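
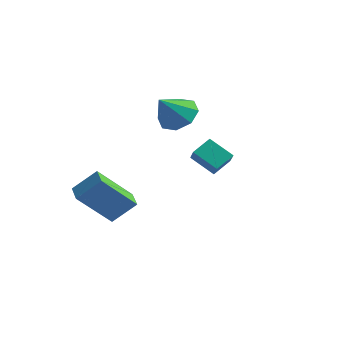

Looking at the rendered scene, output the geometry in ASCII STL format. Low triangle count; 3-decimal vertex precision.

solid 
facet normal 0.139 0.673 -0.726
outer loop
vertex -2.07 3.639 1.659
vertex -2.933 3.445 1.314
vertex -2.587 4.06 1.95
endloop
endfacet
facet normal 0.529 0.065 0.846
outer loop
vertex -2.07 3.639 1.659
vertex -2.587 4.06 1.95
vertex -3.147 2.415 2.426
endloop
endfacet
facet normal 0.139 0.673 -0.726
outer loop
vertex -2.587 4.06 1.95
vertex -2.933 3.445 1.314
vertex -3.307 4.12 1.868
endloop
endfacet
facet normal -0.083 0.303 0.949
outer loop
vertex -2.587 4.06 1.95
vertex -3.307 4.12 1.868
vertex -3.147 2.415 2.426
endloop
endfacet
facet normal 0.140 0.673 -0.726
outer loop
vertex -3.307 4.12 1.868
vertex -2.933 3.445 1.314
vertex -3.808 3.785 1.461
endloop
endfacet
facet normal -0.687 0.167 0.708
outer loop
vertex -3.307 4.12 1.868
vertex -3.808 3.785 1.461
vertex -3.147 2.415 2.426
endloop
endfacet
facet normal 0.139 0.673 -0.727
outer loop
vertex -3.808 3.785 1.461
vertex -2.933 3.445 1.314
vertex -3.797 3.251 0.969
endloop
endfacet
facet normal -0.928 -0.262 0.264
outer loop
vertex -3.808 3.785 1.461
vertex -3.797 3.251 0.969
vertex -3.147 2.415 2.426
endloop
endfacet
facet normal 0.139 0.673 -0.727
outer loop
vertex -3.797 3.251 0.969
vertex -2.933 3.445 1.314
vertex -3.28 2.83 0.678
endloop
endfacet
facet normal -0.667 -0.734 -0.124
outer loop
vertex -3.797 3.251 0.969
vertex -3.28 2.83 0.678
vertex -3.147 2.415 2.426
endloop
endfacet
facet normal 0.140 0.673 -0.727
outer loop
vertex -3.28 2.83 0.678
vertex -2.933 3.445 1.314
vertex -2.56 2.769 0.76
endloop
endfacet
facet normal -0.057 -0.972 -0.227
outer loop
vertex -3.28 2.83 0.678
vertex -2.56 2.769 0.76
vertex -3.147 2.415 2.426
endloop
endfacet
facet normal 0.140 0.673 -0.726
outer loop
vertex -2.56 2.769 0.76
vertex -2.933 3.445 1.314
vertex -2.059 3.104 1.167
endloop
endfacet
facet normal 0.547 -0.837 0.015
outer loop
vertex -2.56 2.769 0.76
vertex -2.059 3.104 1.167
vertex -3.147 2.415 2.426
endloop
endfacet
facet normal 0.140 0.672 -0.727
outer loop
vertex -2.059 3.104 1.167
vertex -2.933 3.445 1.314
vertex -2.07 3.639 1.659
endloop
endfacet
facet normal 0.790 -0.407 0.460
outer loop
vertex -2.059 3.104 1.167
vertex -2.07 3.639 1.659
vertex -3.147 2.415 2.426
endloop
endfacet
facet normal -0.556 -0.483 -0.676
outer loop
vertex -3.959 -1.94 -1.611
vertex -4.642 -1.32 -1.492
vertex -3.142 -0.747 -3.134
endloop
endfacet
facet normal 0.735 -0.666 -0.128
outer loop
vertex -2.398 -0.1 -2.228
vertex -3.959 -1.94 -1.611
vertex -3.142 -0.747 -3.134
endloop
endfacet
facet normal -0.555 -0.484 -0.676
outer loop
vertex -3.142 -0.747 -3.134
vertex -4.642 -1.32 -1.492
vertex -3.825 -0.128 -3.016
endloop
endfacet
facet normal 0.389 0.568 -0.725
outer loop
vertex -3.825 -0.128 -3.016
vertex -2.398 -0.1 -2.228
vertex -3.142 -0.747 -3.134
endloop
endfacet
facet normal -0.389 -0.568 0.725
outer loop
vertex -3.959 -1.94 -1.611
vertex -3.898 -0.673 -0.586
vertex -4.642 -1.32 -1.492
endloop
endfacet
facet normal 0.735 -0.666 -0.127
outer loop
vertex -3.215 -1.292 -0.704
vertex -3.959 -1.94 -1.611
vertex -2.398 -0.1 -2.228
endloop
endfacet
facet normal -0.389 -0.568 0.725
outer loop
vertex -3.215 -1.292 -0.704
vertex -3.898 -0.673 -0.586
vertex -3.959 -1.94 -1.611
endloop
endfacet
facet normal -0.735 0.666 0.127
outer loop
vertex -4.642 -1.32 -1.492
vertex -3.898 -0.673 -0.586
vertex -3.825 -0.128 -3.016
endloop
endfacet
facet normal 0.389 0.568 -0.725
outer loop
vertex -3.081 0.52 -2.109
vertex -2.398 -0.1 -2.228
vertex -3.825 -0.128 -3.016
endloop
endfacet
facet normal -0.735 0.666 0.127
outer loop
vertex -3.825 -0.128 -3.016
vertex -3.898 -0.673 -0.586
vertex -3.081 0.52 -2.109
endloop
endfacet
facet normal 0.556 0.483 0.676
outer loop
vertex -3.081 0.52 -2.109
vertex -3.215 -1.292 -0.704
vertex -2.398 -0.1 -2.228
endloop
endfacet
facet normal 0.555 0.484 0.677
outer loop
vertex -3.898 -0.673 -0.586
vertex -3.215 -1.292 -0.704
vertex -3.081 0.52 -2.109
endloop
endfacet
facet normal -0.516 0.549 -0.657
outer loop
vertex 0.431 0.517 1.535
vertex 1.41 0.643 0.871
vertex 0.21 -0.254 1.064
endloop
endfacet
facet normal -0.823 -0.105 0.559
outer loop
vertex 0.67 -0.743 1.649
vertex 0.431 0.517 1.535
vertex 0.21 -0.254 1.064
endloop
endfacet
facet normal -0.516 0.549 -0.658
outer loop
vertex 0.21 -0.254 1.064
vertex 1.41 0.643 0.871
vertex 1.19 -0.128 0.4
endloop
endfacet
facet normal -0.237 -0.829 -0.507
outer loop
vertex 1.19 -0.128 0.4
vertex 0.67 -0.743 1.649
vertex 0.21 -0.254 1.064
endloop
endfacet
facet normal 0.237 0.829 0.507
outer loop
vertex 0.431 0.517 1.535
vertex 1.87 0.154 1.456
vertex 1.41 0.643 0.871
endloop
endfacet
facet normal -0.823 -0.106 0.558
outer loop
vertex 0.89 0.028 2.12
vertex 0.431 0.517 1.535
vertex 0.67 -0.743 1.649
endloop
endfacet
facet normal 0.237 0.829 0.507
outer loop
vertex 0.89 0.028 2.12
vertex 1.87 0.154 1.456
vertex 0.431 0.517 1.535
endloop
endfacet
facet normal 0.823 0.106 -0.558
outer loop
vertex 1.41 0.643 0.871
vertex 1.87 0.154 1.456
vertex 1.19 -0.128 0.4
endloop
endfacet
facet normal -0.237 -0.829 -0.507
outer loop
vertex 1.649 -0.617 0.985
vertex 0.67 -0.743 1.649
vertex 1.19 -0.128 0.4
endloop
endfacet
facet normal 0.823 0.105 -0.558
outer loop
vertex 1.19 -0.128 0.4
vertex 1.87 0.154 1.456
vertex 1.649 -0.617 0.985
endloop
endfacet
facet normal 0.516 -0.549 0.657
outer loop
vertex 1.649 -0.617 0.985
vertex 0.89 0.028 2.12
vertex 0.67 -0.743 1.649
endloop
endfacet
facet normal 0.516 -0.549 0.657
outer loop
vertex 1.87 0.154 1.456
vertex 0.89 0.028 2.12
vertex 1.649 -0.617 0.985
endloop
endfacet

endsolid


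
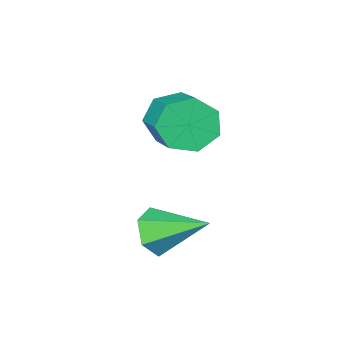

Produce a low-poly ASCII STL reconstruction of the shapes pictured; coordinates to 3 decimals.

solid 
facet normal -0.308 -0.861 -0.405
outer loop
vertex -2.702 -3.057 -2.252
vertex -3.342 -3.118 -1.636
vertex -3.377 -2.729 -2.436
endloop
endfacet
facet normal 0.377 0.280 -0.883
outer loop
vertex -2.702 -3.057 -2.252
vertex -3.377 -2.729 -2.436
vertex -2.159 -1.542 -1.541
endloop
endfacet
facet normal 0.376 0.280 -0.883
outer loop
vertex -2.159 -1.542 -1.541
vertex -3.377 -2.729 -2.436
vertex -2.834 -1.214 -1.724
endloop
endfacet
facet normal 0.309 0.861 0.404
outer loop
vertex -2.159 -1.542 -1.541
vertex -2.834 -1.214 -1.724
vertex -2.798 -1.602 -0.924
endloop
endfacet
facet normal -0.308 -0.861 -0.405
outer loop
vertex -3.377 -2.729 -2.436
vertex -3.342 -3.118 -1.636
vertex -4.025 -2.694 -2.017
endloop
endfacet
facet normal -0.449 0.507 -0.736
outer loop
vertex -3.377 -2.729 -2.436
vertex -4.025 -2.694 -2.017
vertex -2.834 -1.214 -1.724
endloop
endfacet
facet normal -0.447 0.506 -0.737
outer loop
vertex -2.834 -1.214 -1.724
vertex -4.025 -2.694 -2.017
vertex -3.482 -1.178 -1.306
endloop
endfacet
facet normal 0.308 0.861 0.404
outer loop
vertex -2.834 -1.214 -1.724
vertex -3.482 -1.178 -1.306
vertex -2.798 -1.602 -0.924
endloop
endfacet
facet normal -0.309 -0.861 -0.403
outer loop
vertex -4.025 -2.694 -2.017
vertex -3.342 -3.118 -1.636
vertex -4.158 -2.977 -1.311
endloop
endfacet
facet normal -0.935 0.352 -0.035
outer loop
vertex -4.025 -2.694 -2.017
vertex -4.158 -2.977 -1.311
vertex -3.482 -1.178 -1.306
endloop
endfacet
facet normal -0.935 0.352 -0.035
outer loop
vertex -3.482 -1.178 -1.306
vertex -4.158 -2.977 -1.311
vertex -3.615 -1.462 -0.6
endloop
endfacet
facet normal 0.308 0.861 0.404
outer loop
vertex -3.482 -1.178 -1.306
vertex -3.615 -1.462 -0.6
vertex -2.798 -1.602 -0.924
endloop
endfacet
facet normal -0.310 -0.860 -0.405
outer loop
vertex -4.158 -2.977 -1.311
vertex -3.342 -3.118 -1.636
vertex -3.677 -3.367 -0.85
endloop
endfacet
facet normal -0.718 -0.067 0.692
outer loop
vertex -4.158 -2.977 -1.311
vertex -3.677 -3.367 -0.85
vertex -3.615 -1.462 -0.6
endloop
endfacet
facet normal -0.718 -0.068 0.693
outer loop
vertex -3.615 -1.462 -0.6
vertex -3.677 -3.367 -0.85
vertex -3.133 -1.851 -0.138
endloop
endfacet
facet normal 0.308 0.861 0.404
outer loop
vertex -3.615 -1.462 -0.6
vertex -3.133 -1.851 -0.138
vertex -2.798 -1.602 -0.924
endloop
endfacet
facet normal -0.307 -0.862 -0.404
outer loop
vertex -3.677 -3.367 -0.85
vertex -3.342 -3.118 -1.636
vertex -2.943 -3.568 -0.98
endloop
endfacet
facet normal 0.040 -0.436 0.899
outer loop
vertex -3.677 -3.367 -0.85
vertex -2.943 -3.568 -0.98
vertex -3.133 -1.851 -0.138
endloop
endfacet
facet normal 0.040 -0.436 0.899
outer loop
vertex -3.133 -1.851 -0.138
vertex -2.943 -3.568 -0.98
vertex -2.4 -2.053 -0.269
endloop
endfacet
facet normal 0.309 0.861 0.405
outer loop
vertex -3.133 -1.851 -0.138
vertex -2.4 -2.053 -0.269
vertex -2.798 -1.602 -0.924
endloop
endfacet
facet normal -0.308 -0.862 -0.404
outer loop
vertex -2.943 -3.568 -0.98
vertex -3.342 -3.118 -1.636
vertex -2.509 -3.431 -1.604
endloop
endfacet
facet normal 0.767 -0.476 0.429
outer loop
vertex -2.943 -3.568 -0.98
vertex -2.509 -3.431 -1.604
vertex -2.4 -2.053 -0.269
endloop
endfacet
facet normal 0.768 -0.476 0.429
outer loop
vertex -2.4 -2.053 -0.269
vertex -2.509 -3.431 -1.604
vertex -1.966 -1.915 -0.893
endloop
endfacet
facet normal 0.309 0.861 0.405
outer loop
vertex -2.4 -2.053 -0.269
vertex -1.966 -1.915 -0.893
vertex -2.798 -1.602 -0.924
endloop
endfacet
facet normal -0.308 -0.861 -0.405
outer loop
vertex -2.509 -3.431 -1.604
vertex -3.342 -3.118 -1.636
vertex -2.702 -3.057 -2.252
endloop
endfacet
facet normal 0.918 -0.158 -0.364
outer loop
vertex -2.509 -3.431 -1.604
vertex -2.702 -3.057 -2.252
vertex -1.966 -1.915 -0.893
endloop
endfacet
facet normal 0.918 -0.158 -0.364
outer loop
vertex -1.966 -1.915 -0.893
vertex -2.702 -3.057 -2.252
vertex -2.159 -1.542 -1.541
endloop
endfacet
facet normal 0.309 0.861 0.404
outer loop
vertex -1.966 -1.915 -0.893
vertex -2.159 -1.542 -1.541
vertex -2.798 -1.602 -0.924
endloop
endfacet
facet normal 0.521 -0.731 -0.440
outer loop
vertex -0.681 -0.648 -3.221
vertex -1.155 -0.621 -3.827
vertex -0.523 -0.18 -3.812
endloop
endfacet
facet normal 0.576 0.559 0.597
outer loop
vertex -0.681 -0.648 -3.221
vertex -0.523 -0.18 -3.812
vertex -2.025 0.601 -3.093
endloop
endfacet
facet normal 0.521 -0.731 -0.440
outer loop
vertex -0.523 -0.18 -3.812
vertex -1.155 -0.621 -3.827
vertex -0.997 -0.153 -4.418
endloop
endfacet
facet normal 0.356 0.904 -0.238
outer loop
vertex -0.523 -0.18 -3.812
vertex -0.997 -0.153 -4.418
vertex -2.025 0.601 -3.093
endloop
endfacet
facet normal 0.522 -0.731 -0.439
outer loop
vertex -0.997 -0.153 -4.418
vertex -1.155 -0.621 -3.827
vertex -1.628 -0.594 -4.434
endloop
endfacet
facet normal -0.413 0.616 -0.671
outer loop
vertex -0.997 -0.153 -4.418
vertex -1.628 -0.594 -4.434
vertex -2.025 0.601 -3.093
endloop
endfacet
facet normal 0.521 -0.732 -0.439
outer loop
vertex -1.628 -0.594 -4.434
vertex -1.155 -0.621 -3.827
vertex -1.786 -1.061 -3.843
endloop
endfacet
facet normal -0.963 -0.016 -0.270
outer loop
vertex -1.628 -0.594 -4.434
vertex -1.786 -1.061 -3.843
vertex -2.025 0.601 -3.093
endloop
endfacet
facet normal 0.521 -0.732 -0.440
outer loop
vertex -1.786 -1.061 -3.843
vertex -1.155 -0.621 -3.827
vertex -1.312 -1.088 -3.236
endloop
endfacet
facet normal -0.743 -0.361 0.564
outer loop
vertex -1.786 -1.061 -3.843
vertex -1.312 -1.088 -3.236
vertex -2.025 0.601 -3.093
endloop
endfacet
facet normal 0.521 -0.732 -0.440
outer loop
vertex -1.312 -1.088 -3.236
vertex -1.155 -0.621 -3.827
vertex -0.681 -0.648 -3.221
endloop
endfacet
facet normal 0.027 -0.073 0.997
outer loop
vertex -1.312 -1.088 -3.236
vertex -0.681 -0.648 -3.221
vertex -2.025 0.601 -3.093
endloop
endfacet

endsolid


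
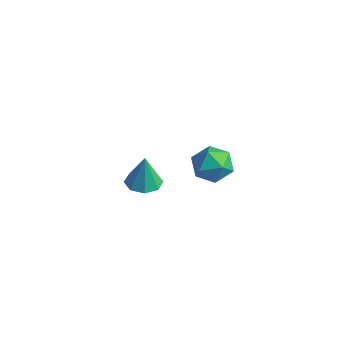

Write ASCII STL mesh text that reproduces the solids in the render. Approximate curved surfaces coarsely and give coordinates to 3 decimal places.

solid 
facet normal -0.988 -0.004 0.153
outer loop
vertex 1.814 3.19 0.293
vertex 1.914 2.578 0.923
vertex 1.943 3.436 1.132
endloop
endfacet
facet normal -0.767 0.638 -0.069
outer loop
vertex 1.814 3.19 0.293
vertex 1.943 3.436 1.132
vertex 2.356 3.862 0.478
endloop
endfacet
facet normal -0.448 0.554 -0.701
outer loop
vertex 1.814 3.19 0.293
vertex 2.356 3.862 0.478
vertex 2.582 3.268 -0.136
endloop
endfacet
facet normal -0.472 -0.139 -0.871
outer loop
vertex 1.814 3.19 0.293
vertex 2.582 3.268 -0.136
vertex 2.308 2.474 0.139
endloop
endfacet
facet normal -0.806 -0.483 -0.341
outer loop
vertex 1.814 3.19 0.293
vertex 2.308 2.474 0.139
vertex 1.914 2.578 0.923
endloop
endfacet
facet normal -0.279 0.876 0.394
outer loop
vertex 2.356 3.862 0.478
vertex 1.943 3.436 1.132
vertex 2.792 3.666 1.221
endloop
endfacet
facet normal -0.636 -0.162 0.754
outer loop
vertex 1.943 3.436 1.132
vertex 1.914 2.578 0.923
vertex 2.518 2.872 1.496
endloop
endfacet
facet normal -0.342 -0.939 -0.047
outer loop
vertex 1.914 2.578 0.923
vertex 2.308 2.474 0.139
vertex 2.744 2.278 0.882
endloop
endfacet
facet normal 0.198 -0.381 -0.903
outer loop
vertex 2.308 2.474 0.139
vertex 2.582 3.268 -0.136
vertex 3.157 2.704 0.228
endloop
endfacet
facet normal 0.237 0.740 -0.629
outer loop
vertex 2.582 3.268 -0.136
vertex 2.356 3.862 0.478
vertex 3.186 3.562 0.437
endloop
endfacet
facet normal 0.472 0.139 0.871
outer loop
vertex 3.286 2.95 1.067
vertex 2.792 3.666 1.221
vertex 2.518 2.872 1.496
endloop
endfacet
facet normal 0.448 -0.554 0.701
outer loop
vertex 3.286 2.95 1.067
vertex 2.518 2.872 1.496
vertex 2.744 2.278 0.882
endloop
endfacet
facet normal 0.767 -0.638 0.069
outer loop
vertex 3.286 2.95 1.067
vertex 2.744 2.278 0.882
vertex 3.157 2.704 0.228
endloop
endfacet
facet normal 0.988 0.004 -0.153
outer loop
vertex 3.286 2.95 1.067
vertex 3.157 2.704 0.228
vertex 3.186 3.562 0.437
endloop
endfacet
facet normal 0.806 0.483 0.341
outer loop
vertex 3.286 2.95 1.067
vertex 3.186 3.562 0.437
vertex 2.792 3.666 1.221
endloop
endfacet
facet normal -0.198 0.381 0.903
outer loop
vertex 2.518 2.872 1.496
vertex 2.792 3.666 1.221
vertex 1.943 3.436 1.132
endloop
endfacet
facet normal -0.237 -0.740 0.629
outer loop
vertex 2.744 2.278 0.882
vertex 2.518 2.872 1.496
vertex 1.914 2.578 0.923
endloop
endfacet
facet normal 0.279 -0.876 -0.394
outer loop
vertex 3.157 2.704 0.228
vertex 2.744 2.278 0.882
vertex 2.308 2.474 0.139
endloop
endfacet
facet normal 0.636 0.162 -0.754
outer loop
vertex 3.186 3.562 0.437
vertex 3.157 2.704 0.228
vertex 2.582 3.268 -0.136
endloop
endfacet
facet normal 0.342 0.939 0.047
outer loop
vertex 2.792 3.666 1.221
vertex 3.186 3.562 0.437
vertex 2.356 3.862 0.478
endloop
endfacet
facet normal -0.034 -0.029 -0.999
outer loop
vertex -1.909 4.301 -4.238
vertex -2.367 3.659 -4.204
vertex -2.498 4.437 -4.222
endloop
endfacet
facet normal 0.217 0.891 0.398
outer loop
vertex -1.909 4.301 -4.238
vertex -2.498 4.437 -4.222
vertex -2.313 3.701 -2.676
endloop
endfacet
facet normal -0.035 -0.029 -0.999
outer loop
vertex -2.498 4.437 -4.222
vertex -2.367 3.659 -4.204
vertex -3.01 4.117 -4.195
endloop
endfacet
facet normal -0.463 0.777 0.426
outer loop
vertex -2.498 4.437 -4.222
vertex -3.01 4.117 -4.195
vertex -2.313 3.701 -2.676
endloop
endfacet
facet normal -0.034 -0.028 -0.999
outer loop
vertex -3.01 4.117 -4.195
vertex -2.367 3.659 -4.204
vertex -3.145 3.528 -4.174
endloop
endfacet
facet normal -0.864 0.214 0.455
outer loop
vertex -3.01 4.117 -4.195
vertex -3.145 3.528 -4.174
vertex -2.313 3.701 -2.676
endloop
endfacet
facet normal -0.034 -0.029 -0.999
outer loop
vertex -3.145 3.528 -4.174
vertex -2.367 3.659 -4.204
vertex -2.824 3.016 -4.17
endloop
endfacet
facet normal -0.749 -0.466 0.470
outer loop
vertex -3.145 3.528 -4.174
vertex -2.824 3.016 -4.17
vertex -2.313 3.701 -2.676
endloop
endfacet
facet normal -0.035 -0.028 -0.999
outer loop
vertex -2.824 3.016 -4.17
vertex -2.367 3.659 -4.204
vertex -2.235 2.88 -4.187
endloop
endfacet
facet normal -0.187 -0.867 0.462
outer loop
vertex -2.824 3.016 -4.17
vertex -2.235 2.88 -4.187
vertex -2.313 3.701 -2.676
endloop
endfacet
facet normal -0.035 -0.028 -0.999
outer loop
vertex -2.235 2.88 -4.187
vertex -2.367 3.659 -4.204
vertex -1.723 3.2 -4.214
endloop
endfacet
facet normal 0.494 -0.753 0.435
outer loop
vertex -2.235 2.88 -4.187
vertex -1.723 3.2 -4.214
vertex -2.313 3.701 -2.676
endloop
endfacet
facet normal -0.035 -0.028 -0.999
outer loop
vertex -1.723 3.2 -4.214
vertex -2.367 3.659 -4.204
vertex -1.588 3.789 -4.235
endloop
endfacet
facet normal 0.894 -0.191 0.405
outer loop
vertex -1.723 3.2 -4.214
vertex -1.588 3.789 -4.235
vertex -2.313 3.701 -2.676
endloop
endfacet
facet normal -0.035 -0.028 -0.999
outer loop
vertex -1.588 3.789 -4.235
vertex -2.367 3.659 -4.204
vertex -1.909 4.301 -4.238
endloop
endfacet
facet normal 0.779 0.491 0.390
outer loop
vertex -1.588 3.789 -4.235
vertex -1.909 4.301 -4.238
vertex -2.313 3.701 -2.676
endloop
endfacet

endsolid


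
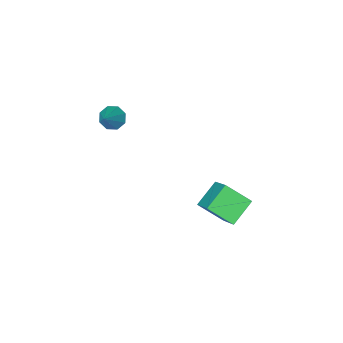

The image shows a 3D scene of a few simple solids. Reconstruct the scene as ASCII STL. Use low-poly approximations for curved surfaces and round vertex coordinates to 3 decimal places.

solid 
facet normal -0.810 -0.272 0.519
outer loop
vertex -4.26 2.212 -2.656
vertex -3.959 3.427 -1.55
vertex -4.957 2.999 -3.331
endloop
endfacet
facet normal -0.181 -0.728 -0.662
outer loop
vertex -3.961 3.333 -3.97
vertex -4.26 2.212 -2.656
vertex -4.957 2.999 -3.331
endloop
endfacet
facet normal -0.810 -0.272 0.519
outer loop
vertex -4.957 2.999 -3.331
vertex -3.959 3.427 -1.55
vertex -4.657 4.214 -2.226
endloop
endfacet
facet normal -0.558 0.630 -0.541
outer loop
vertex -4.657 4.214 -2.226
vertex -3.961 3.333 -3.97
vertex -4.957 2.999 -3.331
endloop
endfacet
facet normal 0.558 -0.630 0.540
outer loop
vertex -4.26 2.212 -2.656
vertex -2.963 3.761 -2.189
vertex -3.959 3.427 -1.55
endloop
endfacet
facet normal -0.180 -0.728 -0.662
outer loop
vertex -3.263 2.546 -3.294
vertex -4.26 2.212 -2.656
vertex -3.961 3.333 -3.97
endloop
endfacet
facet normal 0.557 -0.630 0.541
outer loop
vertex -3.263 2.546 -3.294
vertex -2.963 3.761 -2.189
vertex -4.26 2.212 -2.656
endloop
endfacet
facet normal 0.180 0.728 0.661
outer loop
vertex -3.959 3.427 -1.55
vertex -2.963 3.761 -2.189
vertex -4.657 4.214 -2.226
endloop
endfacet
facet normal -0.557 0.630 -0.541
outer loop
vertex -3.66 4.548 -2.864
vertex -3.961 3.333 -3.97
vertex -4.657 4.214 -2.226
endloop
endfacet
facet normal 0.180 0.727 0.662
outer loop
vertex -4.657 4.214 -2.226
vertex -2.963 3.761 -2.189
vertex -3.66 4.548 -2.864
endloop
endfacet
facet normal 0.810 0.272 -0.519
outer loop
vertex -3.66 4.548 -2.864
vertex -3.263 2.546 -3.294
vertex -3.961 3.333 -3.97
endloop
endfacet
facet normal 0.810 0.272 -0.519
outer loop
vertex -2.963 3.761 -2.189
vertex -3.263 2.546 -3.294
vertex -3.66 4.548 -2.864
endloop
endfacet
facet normal -0.572 -0.490 -0.658
outer loop
vertex -1.313 -1.601 -0.692
vertex -1.772 -1.384 -0.455
vertex -1.429 -1.228 -0.869
endloop
endfacet
facet normal 0.938 0.142 -0.316
outer loop
vertex -1.313 -1.601 -0.692
vertex -1.429 -1.228 -0.869
vertex -1.088 -0.796 0.335
endloop
endfacet
facet normal -0.571 -0.491 -0.658
outer loop
vertex -1.429 -1.228 -0.869
vertex -1.772 -1.384 -0.455
vertex -1.746 -0.947 -0.804
endloop
endfacet
facet normal 0.554 0.721 -0.416
outer loop
vertex -1.429 -1.228 -0.869
vertex -1.746 -0.947 -0.804
vertex -1.088 -0.796 0.335
endloop
endfacet
facet normal -0.570 -0.492 -0.658
outer loop
vertex -1.746 -0.947 -0.804
vertex -1.772 -1.384 -0.455
vertex -2.078 -0.922 -0.535
endloop
endfacet
facet normal -0.022 0.993 -0.119
outer loop
vertex -1.746 -0.947 -0.804
vertex -2.078 -0.922 -0.535
vertex -1.088 -0.796 0.335
endloop
endfacet
facet normal -0.570 -0.491 -0.659
outer loop
vertex -2.078 -0.922 -0.535
vertex -1.772 -1.384 -0.455
vertex -2.231 -1.168 -0.219
endloop
endfacet
facet normal -0.453 0.796 0.400
outer loop
vertex -2.078 -0.922 -0.535
vertex -2.231 -1.168 -0.219
vertex -1.088 -0.796 0.335
endloop
endfacet
facet normal -0.570 -0.489 -0.660
outer loop
vertex -2.231 -1.168 -0.219
vertex -1.772 -1.384 -0.455
vertex -2.116 -1.541 -0.042
endloop
endfacet
facet normal -0.487 0.248 0.838
outer loop
vertex -2.231 -1.168 -0.219
vertex -2.116 -1.541 -0.042
vertex -1.088 -0.796 0.335
endloop
endfacet
facet normal -0.569 -0.490 -0.660
outer loop
vertex -2.116 -1.541 -0.042
vertex -1.772 -1.384 -0.455
vertex -1.799 -1.822 -0.107
endloop
endfacet
facet normal -0.103 -0.333 0.937
outer loop
vertex -2.116 -1.541 -0.042
vertex -1.799 -1.822 -0.107
vertex -1.088 -0.796 0.335
endloop
endfacet
facet normal -0.570 -0.489 -0.660
outer loop
vertex -1.799 -1.822 -0.107
vertex -1.772 -1.384 -0.455
vertex -1.466 -1.847 -0.376
endloop
endfacet
facet normal 0.473 -0.604 0.642
outer loop
vertex -1.799 -1.822 -0.107
vertex -1.466 -1.847 -0.376
vertex -1.088 -0.796 0.335
endloop
endfacet
facet normal -0.572 -0.490 -0.658
outer loop
vertex -1.466 -1.847 -0.376
vertex -1.772 -1.384 -0.455
vertex -1.313 -1.601 -0.692
endloop
endfacet
facet normal 0.905 -0.407 0.121
outer loop
vertex -1.466 -1.847 -0.376
vertex -1.313 -1.601 -0.692
vertex -1.088 -0.796 0.335
endloop
endfacet

endsolid


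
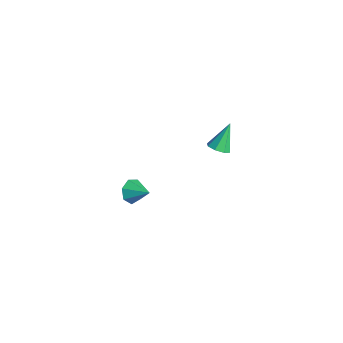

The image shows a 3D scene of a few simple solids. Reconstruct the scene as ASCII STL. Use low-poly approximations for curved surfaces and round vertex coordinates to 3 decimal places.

solid 
facet normal -0.781 -0.404 -0.476
outer loop
vertex -1.927 -3.733 -4.229
vertex -2.373 -3.484 -3.708
vertex -2.167 -3.155 -4.326
endloop
endfacet
facet normal 0.809 0.246 -0.534
outer loop
vertex -1.927 -3.733 -4.229
vertex -2.167 -3.155 -4.326
vertex -1.427 -2.996 -3.132
endloop
endfacet
facet normal -0.782 -0.404 -0.475
outer loop
vertex -2.167 -3.155 -4.326
vertex -2.373 -3.484 -3.708
vertex -2.562 -2.825 -3.957
endloop
endfacet
facet normal 0.384 0.854 -0.352
outer loop
vertex -2.167 -3.155 -4.326
vertex -2.562 -2.825 -3.957
vertex -1.427 -2.996 -3.132
endloop
endfacet
facet normal -0.782 -0.404 -0.475
outer loop
vertex -2.562 -2.825 -3.957
vertex -2.373 -3.484 -3.708
vertex -2.815 -2.991 -3.4
endloop
endfacet
facet normal -0.048 0.963 0.265
outer loop
vertex -2.562 -2.825 -3.957
vertex -2.815 -2.991 -3.4
vertex -1.427 -2.996 -3.132
endloop
endfacet
facet normal -0.782 -0.404 -0.475
outer loop
vertex -2.815 -2.991 -3.4
vertex -2.373 -3.484 -3.708
vertex -2.735 -3.528 -3.075
endloop
endfacet
facet normal -0.163 0.493 0.855
outer loop
vertex -2.815 -2.991 -3.4
vertex -2.735 -3.528 -3.075
vertex -1.427 -2.996 -3.132
endloop
endfacet
facet normal -0.782 -0.403 -0.475
outer loop
vertex -2.735 -3.528 -3.075
vertex -2.373 -3.484 -3.708
vertex -2.383 -4.033 -3.226
endloop
endfacet
facet normal 0.125 -0.203 0.971
outer loop
vertex -2.735 -3.528 -3.075
vertex -2.383 -4.033 -3.226
vertex -1.427 -2.996 -3.132
endloop
endfacet
facet normal -0.781 -0.404 -0.476
outer loop
vertex -2.383 -4.033 -3.226
vertex -2.373 -3.484 -3.708
vertex -2.023 -4.124 -3.74
endloop
endfacet
facet normal 0.600 -0.601 0.527
outer loop
vertex -2.383 -4.033 -3.226
vertex -2.023 -4.124 -3.74
vertex -1.427 -2.996 -3.132
endloop
endfacet
facet normal -0.781 -0.404 -0.476
outer loop
vertex -2.023 -4.124 -3.74
vertex -2.373 -3.484 -3.708
vertex -1.927 -3.733 -4.229
endloop
endfacet
facet normal 0.905 -0.401 -0.143
outer loop
vertex -2.023 -4.124 -3.74
vertex -1.927 -3.733 -4.229
vertex -1.427 -2.996 -3.132
endloop
endfacet
facet normal 0.246 -0.521 -0.818
outer loop
vertex 2.14 -0.848 2.586
vertex 1.575 -0.85 2.417
vertex 2.036 -0.492 2.328
endloop
endfacet
facet normal 0.800 0.487 0.349
outer loop
vertex 2.14 -0.848 2.586
vertex 2.036 -0.492 2.328
vertex 1.205 -0.07 3.643
endloop
endfacet
facet normal 0.246 -0.521 -0.818
outer loop
vertex 2.036 -0.492 2.328
vertex 1.575 -0.85 2.417
vertex 1.661 -0.346 2.122
endloop
endfacet
facet normal 0.387 0.921 -0.051
outer loop
vertex 2.036 -0.492 2.328
vertex 1.661 -0.346 2.122
vertex 1.205 -0.07 3.643
endloop
endfacet
facet normal 0.247 -0.521 -0.817
outer loop
vertex 1.661 -0.346 2.122
vertex 1.575 -0.85 2.417
vertex 1.237 -0.495 2.089
endloop
endfacet
facet normal -0.303 0.918 -0.257
outer loop
vertex 1.661 -0.346 2.122
vertex 1.237 -0.495 2.089
vertex 1.205 -0.07 3.643
endloop
endfacet
facet normal 0.248 -0.520 -0.818
outer loop
vertex 1.237 -0.495 2.089
vertex 1.575 -0.85 2.417
vertex 1.01 -0.852 2.247
endloop
endfacet
facet normal -0.863 0.482 -0.150
outer loop
vertex 1.237 -0.495 2.089
vertex 1.01 -0.852 2.247
vertex 1.205 -0.07 3.643
endloop
endfacet
facet normal 0.248 -0.520 -0.818
outer loop
vertex 1.01 -0.852 2.247
vertex 1.575 -0.85 2.417
vertex 1.115 -1.208 2.505
endloop
endfacet
facet normal -0.969 -0.133 0.210
outer loop
vertex 1.01 -0.852 2.247
vertex 1.115 -1.208 2.505
vertex 1.205 -0.07 3.643
endloop
endfacet
facet normal 0.248 -0.519 -0.818
outer loop
vertex 1.115 -1.208 2.505
vertex 1.575 -0.85 2.417
vertex 1.489 -1.354 2.711
endloop
endfacet
facet normal -0.556 -0.565 0.609
outer loop
vertex 1.115 -1.208 2.505
vertex 1.489 -1.354 2.711
vertex 1.205 -0.07 3.643
endloop
endfacet
facet normal 0.248 -0.519 -0.818
outer loop
vertex 1.489 -1.354 2.711
vertex 1.575 -0.85 2.417
vertex 1.914 -1.205 2.745
endloop
endfacet
facet normal 0.132 -0.563 0.816
outer loop
vertex 1.489 -1.354 2.711
vertex 1.914 -1.205 2.745
vertex 1.205 -0.07 3.643
endloop
endfacet
facet normal 0.246 -0.520 -0.818
outer loop
vertex 1.914 -1.205 2.745
vertex 1.575 -0.85 2.417
vertex 2.14 -0.848 2.586
endloop
endfacet
facet normal 0.696 -0.125 0.707
outer loop
vertex 1.914 -1.205 2.745
vertex 2.14 -0.848 2.586
vertex 1.205 -0.07 3.643
endloop
endfacet

endsolid


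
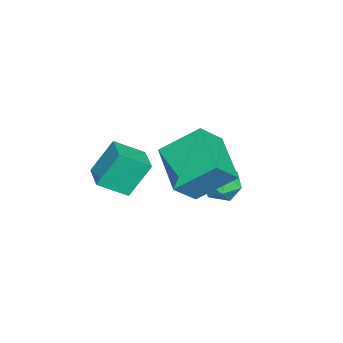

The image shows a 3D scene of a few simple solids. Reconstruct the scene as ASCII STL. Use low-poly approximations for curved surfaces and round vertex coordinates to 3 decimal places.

solid 
facet normal -0.424 0.901 0.094
outer loop
vertex -1.332 -0.87 -2.633
vertex -1.338 -0.956 -1.838
vertex -0.708 -0.622 -2.199
endloop
endfacet
facet normal -0.009 0.873 -0.487
outer loop
vertex -1.332 -0.87 -2.633
vertex -0.708 -0.622 -2.199
vertex -0.588 -1.006 -2.89
endloop
endfacet
facet normal -0.249 0.347 -0.904
outer loop
vertex -1.332 -0.87 -2.633
vertex -0.588 -1.006 -2.89
vertex -1.143 -1.576 -2.956
endloop
endfacet
facet normal -0.812 0.048 -0.581
outer loop
vertex -1.332 -0.87 -2.633
vertex -1.143 -1.576 -2.956
vertex -1.607 -1.545 -2.305
endloop
endfacet
facet normal -0.919 0.392 0.035
outer loop
vertex -1.332 -0.87 -2.633
vertex -1.607 -1.545 -2.305
vertex -1.338 -0.956 -1.838
endloop
endfacet
facet normal 0.651 0.706 -0.279
outer loop
vertex -0.588 -1.006 -2.89
vertex -0.708 -0.622 -2.199
vertex -0.133 -1.175 -2.255
endloop
endfacet
facet normal -0.019 0.750 0.661
outer loop
vertex -0.708 -0.622 -2.199
vertex -1.338 -0.956 -1.838
vertex -0.597 -1.144 -1.604
endloop
endfacet
facet normal -0.820 -0.075 0.567
outer loop
vertex -1.338 -0.956 -1.838
vertex -1.607 -1.545 -2.305
vertex -1.152 -1.714 -1.67
endloop
endfacet
facet normal -0.647 -0.629 -0.431
outer loop
vertex -1.607 -1.545 -2.305
vertex -1.143 -1.576 -2.956
vertex -1.032 -2.098 -2.361
endloop
endfacet
facet normal 0.264 -0.147 -0.953
outer loop
vertex -1.143 -1.576 -2.956
vertex -0.588 -1.006 -2.89
vertex -0.402 -1.764 -2.722
endloop
endfacet
facet normal 0.812 -0.048 0.581
outer loop
vertex -0.408 -1.85 -1.927
vertex -0.133 -1.175 -2.255
vertex -0.597 -1.144 -1.604
endloop
endfacet
facet normal 0.249 -0.347 0.904
outer loop
vertex -0.408 -1.85 -1.927
vertex -0.597 -1.144 -1.604
vertex -1.152 -1.714 -1.67
endloop
endfacet
facet normal 0.009 -0.873 0.487
outer loop
vertex -0.408 -1.85 -1.927
vertex -1.152 -1.714 -1.67
vertex -1.032 -2.098 -2.361
endloop
endfacet
facet normal 0.424 -0.901 -0.094
outer loop
vertex -0.408 -1.85 -1.927
vertex -1.032 -2.098 -2.361
vertex -0.402 -1.764 -2.722
endloop
endfacet
facet normal 0.919 -0.392 -0.035
outer loop
vertex -0.408 -1.85 -1.927
vertex -0.402 -1.764 -2.722
vertex -0.133 -1.175 -2.255
endloop
endfacet
facet normal 0.647 0.629 0.431
outer loop
vertex -0.597 -1.144 -1.604
vertex -0.133 -1.175 -2.255
vertex -0.708 -0.622 -2.199
endloop
endfacet
facet normal -0.264 0.147 0.953
outer loop
vertex -1.152 -1.714 -1.67
vertex -0.597 -1.144 -1.604
vertex -1.338 -0.956 -1.838
endloop
endfacet
facet normal -0.651 -0.706 0.279
outer loop
vertex -1.032 -2.098 -2.361
vertex -1.152 -1.714 -1.67
vertex -1.607 -1.545 -2.305
endloop
endfacet
facet normal 0.019 -0.750 -0.661
outer loop
vertex -0.402 -1.764 -2.722
vertex -1.032 -2.098 -2.361
vertex -1.143 -1.576 -2.956
endloop
endfacet
facet normal 0.820 0.075 -0.567
outer loop
vertex -0.133 -1.175 -2.255
vertex -0.402 -1.764 -2.722
vertex -0.588 -1.006 -2.89
endloop
endfacet
facet normal -0.602 0.411 -0.684
outer loop
vertex 1.463 -0.766 1.695
vertex 2.999 0.232 0.943
vertex 1.799 -2.118 0.587
endloop
endfacet
facet normal -0.776 -0.504 0.379
outer loop
vertex 2.581 -2.652 1.477
vertex 1.463 -0.766 1.695
vertex 1.799 -2.118 0.587
endloop
endfacet
facet normal -0.602 0.411 -0.684
outer loop
vertex 1.799 -2.118 0.587
vertex 2.999 0.232 0.943
vertex 3.335 -1.12 -0.165
endloop
endfacet
facet normal 0.189 -0.760 -0.622
outer loop
vertex 3.335 -1.12 -0.165
vertex 2.581 -2.652 1.477
vertex 1.799 -2.118 0.587
endloop
endfacet
facet normal -0.189 0.760 0.622
outer loop
vertex 1.463 -0.766 1.695
vertex 3.781 -0.302 1.833
vertex 2.999 0.232 0.943
endloop
endfacet
facet normal -0.776 -0.504 0.379
outer loop
vertex 2.245 -1.3 2.585
vertex 1.463 -0.766 1.695
vertex 2.581 -2.652 1.477
endloop
endfacet
facet normal -0.189 0.760 0.622
outer loop
vertex 2.245 -1.3 2.585
vertex 3.781 -0.302 1.833
vertex 1.463 -0.766 1.695
endloop
endfacet
facet normal 0.776 0.504 -0.379
outer loop
vertex 2.999 0.232 0.943
vertex 3.781 -0.302 1.833
vertex 3.335 -1.12 -0.165
endloop
endfacet
facet normal 0.189 -0.760 -0.622
outer loop
vertex 4.117 -1.654 0.725
vertex 2.581 -2.652 1.477
vertex 3.335 -1.12 -0.165
endloop
endfacet
facet normal 0.776 0.504 -0.379
outer loop
vertex 3.335 -1.12 -0.165
vertex 3.781 -0.302 1.833
vertex 4.117 -1.654 0.725
endloop
endfacet
facet normal 0.602 -0.411 0.684
outer loop
vertex 4.117 -1.654 0.725
vertex 2.245 -1.3 2.585
vertex 2.581 -2.652 1.477
endloop
endfacet
facet normal 0.602 -0.411 0.684
outer loop
vertex 3.781 -0.302 1.833
vertex 2.245 -1.3 2.585
vertex 4.117 -1.654 0.725
endloop
endfacet
facet normal -0.306 0.437 0.846
outer loop
vertex 1.982 -4.435 1.193
vertex 3.049 -3.851 1.278
vertex 1.502 -3.461 0.516
endloop
endfacet
facet normal -0.875 -0.479 -0.070
outer loop
vertex 1.971 -4.129 -0.778
vertex 1.982 -4.435 1.193
vertex 1.502 -3.461 0.516
endloop
endfacet
facet normal -0.307 0.437 0.846
outer loop
vertex 1.502 -3.461 0.516
vertex 3.049 -3.851 1.278
vertex 2.57 -2.876 0.601
endloop
endfacet
facet normal -0.375 0.761 -0.529
outer loop
vertex 2.57 -2.876 0.601
vertex 1.971 -4.129 -0.778
vertex 1.502 -3.461 0.516
endloop
endfacet
facet normal 0.375 -0.762 0.529
outer loop
vertex 1.982 -4.435 1.193
vertex 3.518 -4.519 -0.016
vertex 3.049 -3.851 1.278
endloop
endfacet
facet normal -0.875 -0.478 -0.069
outer loop
vertex 2.45 -5.104 -0.101
vertex 1.982 -4.435 1.193
vertex 1.971 -4.129 -0.778
endloop
endfacet
facet normal 0.375 -0.761 0.529
outer loop
vertex 2.45 -5.104 -0.101
vertex 3.518 -4.519 -0.016
vertex 1.982 -4.435 1.193
endloop
endfacet
facet normal 0.875 0.479 0.070
outer loop
vertex 3.049 -3.851 1.278
vertex 3.518 -4.519 -0.016
vertex 2.57 -2.876 0.601
endloop
endfacet
facet normal -0.375 0.761 -0.529
outer loop
vertex 3.038 -3.545 -0.693
vertex 1.971 -4.129 -0.778
vertex 2.57 -2.876 0.601
endloop
endfacet
facet normal 0.875 0.479 0.069
outer loop
vertex 2.57 -2.876 0.601
vertex 3.518 -4.519 -0.016
vertex 3.038 -3.545 -0.693
endloop
endfacet
facet normal 0.306 -0.437 -0.846
outer loop
vertex 3.038 -3.545 -0.693
vertex 2.45 -5.104 -0.101
vertex 1.971 -4.129 -0.778
endloop
endfacet
facet normal 0.307 -0.437 -0.846
outer loop
vertex 3.518 -4.519 -0.016
vertex 2.45 -5.104 -0.101
vertex 3.038 -3.545 -0.693
endloop
endfacet

endsolid


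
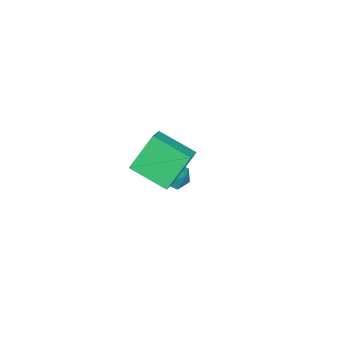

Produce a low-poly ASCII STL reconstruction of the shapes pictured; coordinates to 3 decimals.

solid 
facet normal -0.466 -0.605 -0.645
outer loop
vertex -1.621 1.052 -4.817
vertex -2.099 0.824 -4.258
vertex -2.28 1.431 -4.696
endloop
endfacet
facet normal 0.431 0.848 -0.309
outer loop
vertex -1.621 1.052 -4.817
vertex -2.28 1.431 -4.696
vertex -1.581 1.496 -3.542
endloop
endfacet
facet normal -0.467 -0.605 -0.645
outer loop
vertex -2.28 1.431 -4.696
vertex -2.099 0.824 -4.258
vertex -2.758 1.204 -4.137
endloop
endfacet
facet normal -0.299 0.946 0.128
outer loop
vertex -2.28 1.431 -4.696
vertex -2.758 1.204 -4.137
vertex -1.581 1.496 -3.542
endloop
endfacet
facet normal -0.467 -0.605 -0.645
outer loop
vertex -2.758 1.204 -4.137
vertex -2.099 0.824 -4.258
vertex -2.577 0.597 -3.699
endloop
endfacet
facet normal -0.490 0.409 0.770
outer loop
vertex -2.758 1.204 -4.137
vertex -2.577 0.597 -3.699
vertex -1.581 1.496 -3.542
endloop
endfacet
facet normal -0.467 -0.605 -0.645
outer loop
vertex -2.577 0.597 -3.699
vertex -2.099 0.824 -4.258
vertex -1.918 0.217 -3.82
endloop
endfacet
facet normal 0.049 -0.225 0.973
outer loop
vertex -2.577 0.597 -3.699
vertex -1.918 0.217 -3.82
vertex -1.581 1.496 -3.542
endloop
endfacet
facet normal -0.466 -0.605 -0.645
outer loop
vertex -1.918 0.217 -3.82
vertex -2.099 0.824 -4.258
vertex -1.44 0.445 -4.379
endloop
endfacet
facet normal 0.780 -0.322 0.536
outer loop
vertex -1.918 0.217 -3.82
vertex -1.44 0.445 -4.379
vertex -1.581 1.496 -3.542
endloop
endfacet
facet normal -0.466 -0.605 -0.645
outer loop
vertex -1.44 0.445 -4.379
vertex -2.099 0.824 -4.258
vertex -1.621 1.052 -4.817
endloop
endfacet
facet normal 0.971 0.214 -0.105
outer loop
vertex -1.44 0.445 -4.379
vertex -1.621 1.052 -4.817
vertex -1.581 1.496 -3.542
endloop
endfacet
facet normal -0.476 0.360 0.802
outer loop
vertex 1.25 1.233 2.508
vertex 2.21 1.324 3.037
vertex 1.471 3.148 1.78
endloop
endfacet
facet normal -0.873 -0.082 -0.481
outer loop
vertex 2.49 2.376 0.063
vertex 1.25 1.233 2.508
vertex 1.471 3.148 1.78
endloop
endfacet
facet normal -0.476 0.360 0.803
outer loop
vertex 1.471 3.148 1.78
vertex 2.21 1.324 3.037
vertex 2.432 3.238 2.309
endloop
endfacet
facet normal 0.108 0.929 -0.354
outer loop
vertex 2.432 3.238 2.309
vertex 2.49 2.376 0.063
vertex 1.471 3.148 1.78
endloop
endfacet
facet normal -0.107 -0.929 0.354
outer loop
vertex 1.25 1.233 2.508
vertex 3.229 0.552 1.32
vertex 2.21 1.324 3.037
endloop
endfacet
facet normal -0.873 -0.082 -0.481
outer loop
vertex 2.268 0.462 0.791
vertex 1.25 1.233 2.508
vertex 2.49 2.376 0.063
endloop
endfacet
facet normal -0.108 -0.929 0.353
outer loop
vertex 2.268 0.462 0.791
vertex 3.229 0.552 1.32
vertex 1.25 1.233 2.508
endloop
endfacet
facet normal 0.873 0.082 0.481
outer loop
vertex 2.21 1.324 3.037
vertex 3.229 0.552 1.32
vertex 2.432 3.238 2.309
endloop
endfacet
facet normal 0.107 0.929 -0.354
outer loop
vertex 3.45 2.467 0.592
vertex 2.49 2.376 0.063
vertex 2.432 3.238 2.309
endloop
endfacet
facet normal 0.873 0.082 0.481
outer loop
vertex 2.432 3.238 2.309
vertex 3.229 0.552 1.32
vertex 3.45 2.467 0.592
endloop
endfacet
facet normal 0.476 -0.360 -0.802
outer loop
vertex 3.45 2.467 0.592
vertex 2.268 0.462 0.791
vertex 2.49 2.376 0.063
endloop
endfacet
facet normal 0.476 -0.360 -0.803
outer loop
vertex 3.229 0.552 1.32
vertex 2.268 0.462 0.791
vertex 3.45 2.467 0.592
endloop
endfacet

endsolid


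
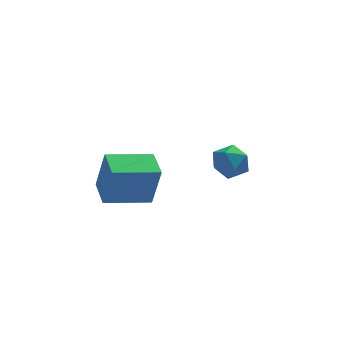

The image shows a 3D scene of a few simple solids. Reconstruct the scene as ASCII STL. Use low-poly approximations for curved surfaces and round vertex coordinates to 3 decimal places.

solid 
facet normal -0.974 -0.147 0.171
outer loop
vertex -3.452 -3.475 2.877
vertex -3.614 -2.188 3.061
vertex -3.805 -3.259 1.053
endloop
endfacet
facet normal 0.124 -0.982 -0.140
outer loop
vertex -1.906 -2.972 0.719
vertex -3.452 -3.475 2.877
vertex -3.805 -3.259 1.053
endloop
endfacet
facet normal -0.974 -0.147 0.171
outer loop
vertex -3.805 -3.259 1.053
vertex -3.614 -2.188 3.061
vertex -3.967 -1.972 1.237
endloop
endfacet
facet normal -0.189 0.116 -0.975
outer loop
vertex -3.967 -1.972 1.237
vertex -1.906 -2.972 0.719
vertex -3.805 -3.259 1.053
endloop
endfacet
facet normal 0.189 -0.116 0.975
outer loop
vertex -3.452 -3.475 2.877
vertex -1.715 -1.901 2.727
vertex -3.614 -2.188 3.061
endloop
endfacet
facet normal 0.124 -0.982 -0.140
outer loop
vertex -1.553 -3.188 2.543
vertex -3.452 -3.475 2.877
vertex -1.906 -2.972 0.719
endloop
endfacet
facet normal 0.189 -0.116 0.975
outer loop
vertex -1.553 -3.188 2.543
vertex -1.715 -1.901 2.727
vertex -3.452 -3.475 2.877
endloop
endfacet
facet normal -0.124 0.982 0.140
outer loop
vertex -3.614 -2.188 3.061
vertex -1.715 -1.901 2.727
vertex -3.967 -1.972 1.237
endloop
endfacet
facet normal -0.189 0.116 -0.975
outer loop
vertex -2.068 -1.685 0.903
vertex -1.906 -2.972 0.719
vertex -3.967 -1.972 1.237
endloop
endfacet
facet normal -0.124 0.982 0.140
outer loop
vertex -3.967 -1.972 1.237
vertex -1.715 -1.901 2.727
vertex -2.068 -1.685 0.903
endloop
endfacet
facet normal 0.974 0.147 -0.171
outer loop
vertex -2.068 -1.685 0.903
vertex -1.553 -3.188 2.543
vertex -1.906 -2.972 0.719
endloop
endfacet
facet normal 0.974 0.147 -0.171
outer loop
vertex -1.715 -1.901 2.727
vertex -1.553 -3.188 2.543
vertex -2.068 -1.685 0.903
endloop
endfacet
facet normal -0.262 0.852 0.454
outer loop
vertex 1.875 3.001 -0.809
vertex 1.238 2.543 -0.318
vertex 2.098 2.633 0.01
endloop
endfacet
facet normal 0.428 0.862 0.271
outer loop
vertex 1.875 3.001 -0.809
vertex 2.098 2.633 0.01
vertex 2.684 2.566 -0.703
endloop
endfacet
facet normal 0.470 0.768 -0.435
outer loop
vertex 1.875 3.001 -0.809
vertex 2.684 2.566 -0.703
vertex 2.186 2.435 -1.472
endloop
endfacet
facet normal -0.194 0.699 -0.688
outer loop
vertex 1.875 3.001 -0.809
vertex 2.186 2.435 -1.472
vertex 1.292 2.421 -1.234
endloop
endfacet
facet normal -0.646 0.751 -0.138
outer loop
vertex 1.875 3.001 -0.809
vertex 1.292 2.421 -1.234
vertex 1.238 2.543 -0.318
endloop
endfacet
facet normal 0.749 0.309 0.586
outer loop
vertex 2.684 2.566 -0.703
vertex 2.098 2.633 0.01
vertex 2.548 1.839 -0.146
endloop
endfacet
facet normal -0.367 0.292 0.883
outer loop
vertex 2.098 2.633 0.01
vertex 1.238 2.543 -0.318
vertex 1.654 1.825 0.092
endloop
endfacet
facet normal -0.989 0.127 -0.075
outer loop
vertex 1.238 2.543 -0.318
vertex 1.292 2.421 -1.234
vertex 1.156 1.694 -0.677
endloop
endfacet
facet normal -0.258 0.044 -0.965
outer loop
vertex 1.292 2.421 -1.234
vertex 2.186 2.435 -1.472
vertex 1.742 1.627 -1.39
endloop
endfacet
facet normal 0.817 0.156 -0.555
outer loop
vertex 2.186 2.435 -1.472
vertex 2.684 2.566 -0.703
vertex 2.602 1.717 -1.062
endloop
endfacet
facet normal 0.194 -0.699 0.688
outer loop
vertex 1.965 1.259 -0.571
vertex 2.548 1.839 -0.146
vertex 1.654 1.825 0.092
endloop
endfacet
facet normal -0.470 -0.768 0.435
outer loop
vertex 1.965 1.259 -0.571
vertex 1.654 1.825 0.092
vertex 1.156 1.694 -0.677
endloop
endfacet
facet normal -0.428 -0.862 -0.271
outer loop
vertex 1.965 1.259 -0.571
vertex 1.156 1.694 -0.677
vertex 1.742 1.627 -1.39
endloop
endfacet
facet normal 0.262 -0.852 -0.454
outer loop
vertex 1.965 1.259 -0.571
vertex 1.742 1.627 -1.39
vertex 2.602 1.717 -1.062
endloop
endfacet
facet normal 0.646 -0.751 0.138
outer loop
vertex 1.965 1.259 -0.571
vertex 2.602 1.717 -1.062
vertex 2.548 1.839 -0.146
endloop
endfacet
facet normal 0.258 -0.044 0.965
outer loop
vertex 1.654 1.825 0.092
vertex 2.548 1.839 -0.146
vertex 2.098 2.633 0.01
endloop
endfacet
facet normal -0.817 -0.156 0.555
outer loop
vertex 1.156 1.694 -0.677
vertex 1.654 1.825 0.092
vertex 1.238 2.543 -0.318
endloop
endfacet
facet normal -0.749 -0.309 -0.586
outer loop
vertex 1.742 1.627 -1.39
vertex 1.156 1.694 -0.677
vertex 1.292 2.421 -1.234
endloop
endfacet
facet normal 0.367 -0.292 -0.883
outer loop
vertex 2.602 1.717 -1.062
vertex 1.742 1.627 -1.39
vertex 2.186 2.435 -1.472
endloop
endfacet
facet normal 0.989 -0.127 0.075
outer loop
vertex 2.548 1.839 -0.146
vertex 2.602 1.717 -1.062
vertex 2.684 2.566 -0.703
endloop
endfacet

endsolid


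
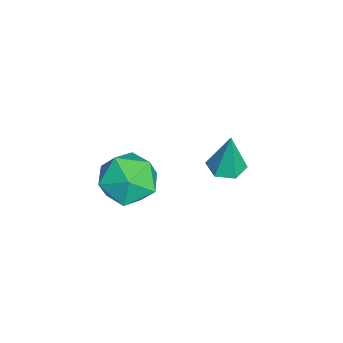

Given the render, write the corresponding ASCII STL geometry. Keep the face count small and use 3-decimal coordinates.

solid 
facet normal -0.116 -0.075 -0.990
outer loop
vertex -2.075 2.064 -2.708
vertex -2.584 1.796 -2.628
vertex -2.564 2.374 -2.674
endloop
endfacet
facet normal 0.534 0.819 0.209
outer loop
vertex -2.075 2.064 -2.708
vertex -2.564 2.374 -2.674
vertex -2.416 1.904 -1.212
endloop
endfacet
facet normal -0.116 -0.075 -0.990
outer loop
vertex -2.564 2.374 -2.674
vertex -2.584 1.796 -2.628
vertex -3.073 2.106 -2.594
endloop
endfacet
facet normal -0.402 0.859 0.317
outer loop
vertex -2.564 2.374 -2.674
vertex -3.073 2.106 -2.594
vertex -2.416 1.904 -1.212
endloop
endfacet
facet normal -0.116 -0.075 -0.990
outer loop
vertex -3.073 2.106 -2.594
vertex -2.584 1.796 -2.628
vertex -3.092 1.528 -2.548
endloop
endfacet
facet normal -0.898 0.064 0.436
outer loop
vertex -3.073 2.106 -2.594
vertex -3.092 1.528 -2.548
vertex -2.416 1.904 -1.212
endloop
endfacet
facet normal -0.116 -0.075 -0.990
outer loop
vertex -3.092 1.528 -2.548
vertex -2.584 1.796 -2.628
vertex -2.603 1.218 -2.582
endloop
endfacet
facet normal -0.456 -0.769 0.447
outer loop
vertex -3.092 1.528 -2.548
vertex -2.603 1.218 -2.582
vertex -2.416 1.904 -1.212
endloop
endfacet
facet normal -0.116 -0.075 -0.990
outer loop
vertex -2.603 1.218 -2.582
vertex -2.584 1.796 -2.628
vertex -2.095 1.486 -2.662
endloop
endfacet
facet normal 0.480 -0.809 0.339
outer loop
vertex -2.603 1.218 -2.582
vertex -2.095 1.486 -2.662
vertex -2.416 1.904 -1.212
endloop
endfacet
facet normal -0.116 -0.075 -0.990
outer loop
vertex -2.095 1.486 -2.662
vertex -2.584 1.796 -2.628
vertex -2.075 2.064 -2.708
endloop
endfacet
facet normal 0.975 -0.016 0.221
outer loop
vertex -2.095 1.486 -2.662
vertex -2.075 2.064 -2.708
vertex -2.416 1.904 -1.212
endloop
endfacet
facet normal 0.218 0.146 0.965
outer loop
vertex 0.418 -0.09 0.5
vertex 0.412 -0.973 0.635
vertex 1.171 -0.562 0.401
endloop
endfacet
facet normal 0.492 0.667 0.560
outer loop
vertex 0.418 -0.09 0.5
vertex 1.171 -0.562 0.401
vertex 0.967 0.081 -0.185
endloop
endfacet
facet normal -0.045 0.977 0.208
outer loop
vertex 0.418 -0.09 0.5
vertex 0.967 0.081 -0.185
vertex 0.083 0.068 -0.314
endloop
endfacet
facet normal -0.651 0.649 0.394
outer loop
vertex 0.418 -0.09 0.5
vertex 0.083 0.068 -0.314
vertex -0.26 -0.584 0.193
endloop
endfacet
facet normal -0.489 0.135 0.862
outer loop
vertex 0.418 -0.09 0.5
vertex -0.26 -0.584 0.193
vertex 0.412 -0.973 0.635
endloop
endfacet
facet normal 0.927 0.367 0.080
outer loop
vertex 0.967 0.081 -0.185
vertex 1.171 -0.562 0.401
vertex 1.3 -0.696 -0.473
endloop
endfacet
facet normal 0.484 -0.475 0.735
outer loop
vertex 1.171 -0.562 0.401
vertex 0.412 -0.973 0.635
vertex 0.957 -1.348 0.034
endloop
endfacet
facet normal -0.659 -0.493 0.568
outer loop
vertex 0.412 -0.973 0.635
vertex -0.26 -0.584 0.193
vertex 0.073 -1.361 -0.095
endloop
endfacet
facet normal -0.922 0.339 -0.188
outer loop
vertex -0.26 -0.584 0.193
vertex 0.083 0.068 -0.314
vertex -0.131 -0.718 -0.681
endloop
endfacet
facet normal 0.059 0.870 -0.490
outer loop
vertex 0.083 0.068 -0.314
vertex 0.967 0.081 -0.185
vertex 0.628 -0.307 -0.915
endloop
endfacet
facet normal 0.651 -0.649 -0.394
outer loop
vertex 0.622 -1.19 -0.78
vertex 1.3 -0.696 -0.473
vertex 0.957 -1.348 0.034
endloop
endfacet
facet normal 0.045 -0.977 -0.208
outer loop
vertex 0.622 -1.19 -0.78
vertex 0.957 -1.348 0.034
vertex 0.073 -1.361 -0.095
endloop
endfacet
facet normal -0.492 -0.667 -0.560
outer loop
vertex 0.622 -1.19 -0.78
vertex 0.073 -1.361 -0.095
vertex -0.131 -0.718 -0.681
endloop
endfacet
facet normal -0.218 -0.146 -0.965
outer loop
vertex 0.622 -1.19 -0.78
vertex -0.131 -0.718 -0.681
vertex 0.628 -0.307 -0.915
endloop
endfacet
facet normal 0.489 -0.135 -0.862
outer loop
vertex 0.622 -1.19 -0.78
vertex 0.628 -0.307 -0.915
vertex 1.3 -0.696 -0.473
endloop
endfacet
facet normal 0.922 -0.339 0.188
outer loop
vertex 0.957 -1.348 0.034
vertex 1.3 -0.696 -0.473
vertex 1.171 -0.562 0.401
endloop
endfacet
facet normal -0.059 -0.870 0.490
outer loop
vertex 0.073 -1.361 -0.095
vertex 0.957 -1.348 0.034
vertex 0.412 -0.973 0.635
endloop
endfacet
facet normal -0.927 -0.367 -0.080
outer loop
vertex -0.131 -0.718 -0.681
vertex 0.073 -1.361 -0.095
vertex -0.26 -0.584 0.193
endloop
endfacet
facet normal -0.484 0.475 -0.735
outer loop
vertex 0.628 -0.307 -0.915
vertex -0.131 -0.718 -0.681
vertex 0.083 0.068 -0.314
endloop
endfacet
facet normal 0.659 0.493 -0.568
outer loop
vertex 1.3 -0.696 -0.473
vertex 0.628 -0.307 -0.915
vertex 0.967 0.081 -0.185
endloop
endfacet

endsolid


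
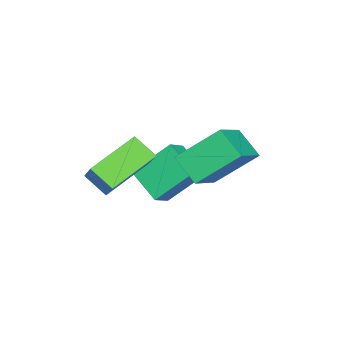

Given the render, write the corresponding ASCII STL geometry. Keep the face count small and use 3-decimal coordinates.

solid 
facet normal -0.546 -0.711 0.444
outer loop
vertex -0.523 -1.301 0.77
vertex -1.214 -1.097 0.247
vertex -0.024 -2.352 -0.299
endloop
endfacet
facet normal 0.776 -0.229 0.587
outer loop
vertex 0.674 -1.443 -0.867
vertex -0.523 -1.301 0.77
vertex -0.024 -2.352 -0.299
endloop
endfacet
facet normal -0.546 -0.711 0.444
outer loop
vertex -0.024 -2.352 -0.299
vertex -1.214 -1.097 0.247
vertex -0.715 -2.148 -0.822
endloop
endfacet
facet normal 0.316 -0.665 -0.677
outer loop
vertex -0.715 -2.148 -0.822
vertex 0.674 -1.443 -0.867
vertex -0.024 -2.352 -0.299
endloop
endfacet
facet normal -0.316 0.665 0.677
outer loop
vertex -0.523 -1.301 0.77
vertex -0.516 -0.188 -0.321
vertex -1.214 -1.097 0.247
endloop
endfacet
facet normal 0.776 -0.229 0.587
outer loop
vertex 0.175 -0.392 0.202
vertex -0.523 -1.301 0.77
vertex 0.674 -1.443 -0.867
endloop
endfacet
facet normal -0.316 0.665 0.677
outer loop
vertex 0.175 -0.392 0.202
vertex -0.516 -0.188 -0.321
vertex -0.523 -1.301 0.77
endloop
endfacet
facet normal -0.776 0.229 -0.587
outer loop
vertex -1.214 -1.097 0.247
vertex -0.516 -0.188 -0.321
vertex -0.715 -2.148 -0.822
endloop
endfacet
facet normal 0.316 -0.665 -0.677
outer loop
vertex -0.017 -1.239 -1.39
vertex 0.674 -1.443 -0.867
vertex -0.715 -2.148 -0.822
endloop
endfacet
facet normal -0.776 0.229 -0.587
outer loop
vertex -0.715 -2.148 -0.822
vertex -0.516 -0.188 -0.321
vertex -0.017 -1.239 -1.39
endloop
endfacet
facet normal 0.546 0.711 -0.444
outer loop
vertex -0.017 -1.239 -1.39
vertex 0.175 -0.392 0.202
vertex 0.674 -1.443 -0.867
endloop
endfacet
facet normal 0.546 0.711 -0.444
outer loop
vertex -0.516 -0.188 -0.321
vertex 0.175 -0.392 0.202
vertex -0.017 -1.239 -1.39
endloop
endfacet
facet normal -0.493 -0.681 0.541
outer loop
vertex 2.053 -0.479 2.248
vertex 1.559 0.697 3.279
vertex 0.755 -0.246 1.36
endloop
endfacet
facet normal 0.301 -0.717 -0.629
outer loop
vertex 1.281 0.483 0.781
vertex 2.053 -0.479 2.248
vertex 0.755 -0.246 1.36
endloop
endfacet
facet normal -0.491 -0.682 0.541
outer loop
vertex 0.755 -0.246 1.36
vertex 1.559 0.697 3.279
vertex 0.26 0.929 2.392
endloop
endfacet
facet normal -0.817 0.146 -0.558
outer loop
vertex 0.26 0.929 2.392
vertex 1.281 0.483 0.781
vertex 0.755 -0.246 1.36
endloop
endfacet
facet normal 0.817 -0.146 0.558
outer loop
vertex 2.053 -0.479 2.248
vertex 2.085 1.426 2.7
vertex 1.559 0.697 3.279
endloop
endfacet
facet normal 0.301 -0.717 -0.629
outer loop
vertex 2.58 0.251 1.668
vertex 2.053 -0.479 2.248
vertex 1.281 0.483 0.781
endloop
endfacet
facet normal 0.817 -0.146 0.558
outer loop
vertex 2.58 0.251 1.668
vertex 2.085 1.426 2.7
vertex 2.053 -0.479 2.248
endloop
endfacet
facet normal -0.301 0.717 0.629
outer loop
vertex 1.559 0.697 3.279
vertex 2.085 1.426 2.7
vertex 0.26 0.929 2.392
endloop
endfacet
facet normal -0.817 0.146 -0.558
outer loop
vertex 0.787 1.659 1.812
vertex 1.281 0.483 0.781
vertex 0.26 0.929 2.392
endloop
endfacet
facet normal -0.301 0.717 0.629
outer loop
vertex 0.26 0.929 2.392
vertex 2.085 1.426 2.7
vertex 0.787 1.659 1.812
endloop
endfacet
facet normal 0.492 0.682 -0.542
outer loop
vertex 0.787 1.659 1.812
vertex 2.58 0.251 1.668
vertex 1.281 0.483 0.781
endloop
endfacet
facet normal 0.492 0.682 -0.541
outer loop
vertex 2.085 1.426 2.7
vertex 2.58 0.251 1.668
vertex 0.787 1.659 1.812
endloop
endfacet
facet normal -0.593 -0.331 -0.734
outer loop
vertex 0.736 -2.223 1.516
vertex 0.983 -1.516 0.998
vertex 2.017 -3.13 0.89
endloop
endfacet
facet normal -0.272 -0.776 0.568
outer loop
vertex 2.817 -2.684 1.882
vertex 0.736 -2.223 1.516
vertex 2.017 -3.13 0.89
endloop
endfacet
facet normal -0.593 -0.331 -0.735
outer loop
vertex 2.017 -3.13 0.89
vertex 0.983 -1.516 0.998
vertex 2.264 -2.424 0.373
endloop
endfacet
facet normal 0.758 -0.536 -0.370
outer loop
vertex 2.264 -2.424 0.373
vertex 2.817 -2.684 1.882
vertex 2.017 -3.13 0.89
endloop
endfacet
facet normal -0.758 0.536 0.370
outer loop
vertex 0.736 -2.223 1.516
vertex 1.783 -1.07 1.99
vertex 0.983 -1.516 0.998
endloop
endfacet
facet normal -0.272 -0.776 0.569
outer loop
vertex 1.536 -1.776 2.507
vertex 0.736 -2.223 1.516
vertex 2.817 -2.684 1.882
endloop
endfacet
facet normal -0.758 0.536 0.370
outer loop
vertex 1.536 -1.776 2.507
vertex 1.783 -1.07 1.99
vertex 0.736 -2.223 1.516
endloop
endfacet
facet normal 0.273 0.776 -0.569
outer loop
vertex 0.983 -1.516 0.998
vertex 1.783 -1.07 1.99
vertex 2.264 -2.424 0.373
endloop
endfacet
facet normal 0.758 -0.536 -0.370
outer loop
vertex 3.064 -1.977 1.364
vertex 2.817 -2.684 1.882
vertex 2.264 -2.424 0.373
endloop
endfacet
facet normal 0.271 0.776 -0.569
outer loop
vertex 2.264 -2.424 0.373
vertex 1.783 -1.07 1.99
vertex 3.064 -1.977 1.364
endloop
endfacet
facet normal 0.593 0.331 0.734
outer loop
vertex 3.064 -1.977 1.364
vertex 1.536 -1.776 2.507
vertex 2.817 -2.684 1.882
endloop
endfacet
facet normal 0.593 0.330 0.734
outer loop
vertex 1.783 -1.07 1.99
vertex 1.536 -1.776 2.507
vertex 3.064 -1.977 1.364
endloop
endfacet

endsolid


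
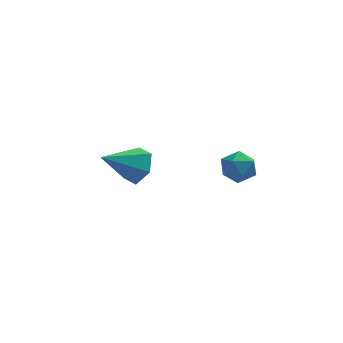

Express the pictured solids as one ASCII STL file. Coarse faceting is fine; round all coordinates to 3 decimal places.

solid 
facet normal 0.750 0.411 -0.518
outer loop
vertex 0.238 1.024 0.536
vertex -0.333 1.082 -0.245
vertex -0.3 1.818 0.386
endloop
endfacet
facet normal 0.028 0.204 0.979
outer loop
vertex 0.238 1.024 0.536
vertex -0.3 1.818 0.386
vertex -1.767 0.298 0.745
endloop
endfacet
facet normal 0.750 0.410 -0.518
outer loop
vertex -0.3 1.818 0.386
vertex -0.333 1.082 -0.245
vertex -0.871 1.875 -0.396
endloop
endfacet
facet normal -0.577 0.668 0.470
outer loop
vertex -0.3 1.818 0.386
vertex -0.871 1.875 -0.396
vertex -1.767 0.298 0.745
endloop
endfacet
facet normal 0.750 0.410 -0.519
outer loop
vertex -0.871 1.875 -0.396
vertex -0.333 1.082 -0.245
vertex -0.905 1.139 -1.027
endloop
endfacet
facet normal -0.906 0.298 -0.299
outer loop
vertex -0.871 1.875 -0.396
vertex -0.905 1.139 -1.027
vertex -1.767 0.298 0.745
endloop
endfacet
facet normal 0.750 0.410 -0.519
outer loop
vertex -0.905 1.139 -1.027
vertex -0.333 1.082 -0.245
vertex -0.367 0.346 -0.876
endloop
endfacet
facet normal -0.631 -0.535 -0.561
outer loop
vertex -0.905 1.139 -1.027
vertex -0.367 0.346 -0.876
vertex -1.767 0.298 0.745
endloop
endfacet
facet normal 0.751 0.410 -0.518
outer loop
vertex -0.367 0.346 -0.876
vertex -0.333 1.082 -0.245
vertex 0.204 0.288 -0.095
endloop
endfacet
facet normal -0.028 -0.998 -0.054
outer loop
vertex -0.367 0.346 -0.876
vertex 0.204 0.288 -0.095
vertex -1.767 0.298 0.745
endloop
endfacet
facet normal 0.751 0.410 -0.518
outer loop
vertex 0.204 0.288 -0.095
vertex -0.333 1.082 -0.245
vertex 0.238 1.024 0.536
endloop
endfacet
facet normal 0.302 -0.628 0.717
outer loop
vertex 0.204 0.288 -0.095
vertex 0.238 1.024 0.536
vertex -1.767 0.298 0.745
endloop
endfacet
facet normal -0.490 0.058 0.870
outer loop
vertex 3.079 -3.749 3.35
vertex 3.502 -4.354 3.629
vertex 3.76 -3.615 3.725
endloop
endfacet
facet normal -0.446 0.699 0.560
outer loop
vertex 3.079 -3.749 3.35
vertex 3.76 -3.615 3.725
vertex 3.582 -3.207 3.074
endloop
endfacet
facet normal -0.752 0.654 -0.086
outer loop
vertex 3.079 -3.749 3.35
vertex 3.582 -3.207 3.074
vertex 3.215 -3.695 2.575
endloop
endfacet
facet normal -0.985 -0.014 -0.174
outer loop
vertex 3.079 -3.749 3.35
vertex 3.215 -3.695 2.575
vertex 3.165 -4.403 2.917
endloop
endfacet
facet normal -0.824 -0.384 0.416
outer loop
vertex 3.079 -3.749 3.35
vertex 3.165 -4.403 2.917
vertex 3.502 -4.354 3.629
endloop
endfacet
facet normal 0.244 0.850 0.466
outer loop
vertex 3.582 -3.207 3.074
vertex 3.76 -3.615 3.725
vertex 4.315 -3.477 3.183
endloop
endfacet
facet normal 0.173 -0.186 0.967
outer loop
vertex 3.76 -3.615 3.725
vertex 3.502 -4.354 3.629
vertex 4.265 -4.185 3.525
endloop
endfacet
facet normal -0.367 -0.900 0.235
outer loop
vertex 3.502 -4.354 3.629
vertex 3.165 -4.403 2.917
vertex 3.898 -4.673 3.026
endloop
endfacet
facet normal -0.626 -0.303 -0.718
outer loop
vertex 3.165 -4.403 2.917
vertex 3.215 -3.695 2.575
vertex 3.72 -4.265 2.375
endloop
endfacet
facet normal -0.251 0.778 -0.576
outer loop
vertex 3.215 -3.695 2.575
vertex 3.582 -3.207 3.074
vertex 3.978 -3.526 2.471
endloop
endfacet
facet normal 0.985 0.014 0.174
outer loop
vertex 4.401 -4.131 2.75
vertex 4.315 -3.477 3.183
vertex 4.265 -4.185 3.525
endloop
endfacet
facet normal 0.752 -0.654 0.086
outer loop
vertex 4.401 -4.131 2.75
vertex 4.265 -4.185 3.525
vertex 3.898 -4.673 3.026
endloop
endfacet
facet normal 0.446 -0.699 -0.560
outer loop
vertex 4.401 -4.131 2.75
vertex 3.898 -4.673 3.026
vertex 3.72 -4.265 2.375
endloop
endfacet
facet normal 0.490 -0.058 -0.870
outer loop
vertex 4.401 -4.131 2.75
vertex 3.72 -4.265 2.375
vertex 3.978 -3.526 2.471
endloop
endfacet
facet normal 0.824 0.384 -0.416
outer loop
vertex 4.401 -4.131 2.75
vertex 3.978 -3.526 2.471
vertex 4.315 -3.477 3.183
endloop
endfacet
facet normal 0.626 0.303 0.718
outer loop
vertex 4.265 -4.185 3.525
vertex 4.315 -3.477 3.183
vertex 3.76 -3.615 3.725
endloop
endfacet
facet normal 0.251 -0.778 0.576
outer loop
vertex 3.898 -4.673 3.026
vertex 4.265 -4.185 3.525
vertex 3.502 -4.354 3.629
endloop
endfacet
facet normal -0.244 -0.850 -0.466
outer loop
vertex 3.72 -4.265 2.375
vertex 3.898 -4.673 3.026
vertex 3.165 -4.403 2.917
endloop
endfacet
facet normal -0.173 0.186 -0.967
outer loop
vertex 3.978 -3.526 2.471
vertex 3.72 -4.265 2.375
vertex 3.215 -3.695 2.575
endloop
endfacet
facet normal 0.367 0.900 -0.235
outer loop
vertex 4.315 -3.477 3.183
vertex 3.978 -3.526 2.471
vertex 3.582 -3.207 3.074
endloop
endfacet

endsolid


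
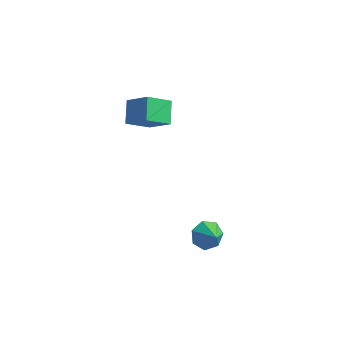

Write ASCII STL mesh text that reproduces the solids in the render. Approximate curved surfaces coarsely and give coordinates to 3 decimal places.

solid 
facet normal -0.753 0.404 -0.519
outer loop
vertex 2.35 -1.295 -4.405
vertex 1.746 -2.183 -4.219
vertex 1.82 -1.275 -3.621
endloop
endfacet
facet normal 0.713 0.522 0.468
outer loop
vertex 2.35 -1.295 -4.405
vertex 1.82 -1.275 -3.621
vertex 2.814 -2.757 -3.481
endloop
endfacet
facet normal -0.753 0.404 -0.520
outer loop
vertex 1.82 -1.275 -3.621
vertex 1.746 -2.183 -4.219
vertex 1.234 -1.938 -3.288
endloop
endfacet
facet normal 0.245 0.253 0.936
outer loop
vertex 1.82 -1.275 -3.621
vertex 1.234 -1.938 -3.288
vertex 2.814 -2.757 -3.481
endloop
endfacet
facet normal -0.752 0.404 -0.520
outer loop
vertex 1.234 -1.938 -3.288
vertex 1.746 -2.183 -4.219
vertex 1.033 -2.786 -3.656
endloop
endfacet
facet normal -0.084 -0.380 0.921
outer loop
vertex 1.234 -1.938 -3.288
vertex 1.033 -2.786 -3.656
vertex 2.814 -2.757 -3.481
endloop
endfacet
facet normal -0.752 0.404 -0.520
outer loop
vertex 1.033 -2.786 -3.656
vertex 1.746 -2.183 -4.219
vertex 1.369 -3.18 -4.448
endloop
endfacet
facet normal -0.028 -0.900 0.436
outer loop
vertex 1.033 -2.786 -3.656
vertex 1.369 -3.18 -4.448
vertex 2.814 -2.757 -3.481
endloop
endfacet
facet normal -0.753 0.404 -0.520
outer loop
vertex 1.369 -3.18 -4.448
vertex 1.746 -2.183 -4.219
vertex 1.988 -2.823 -5.067
endloop
endfacet
facet normal 0.372 -0.915 -0.156
outer loop
vertex 1.369 -3.18 -4.448
vertex 1.988 -2.823 -5.067
vertex 2.814 -2.757 -3.481
endloop
endfacet
facet normal -0.753 0.404 -0.520
outer loop
vertex 1.988 -2.823 -5.067
vertex 1.746 -2.183 -4.219
vertex 2.425 -1.985 -5.048
endloop
endfacet
facet normal 0.814 -0.415 -0.407
outer loop
vertex 1.988 -2.823 -5.067
vertex 2.425 -1.985 -5.048
vertex 2.814 -2.757 -3.481
endloop
endfacet
facet normal -0.753 0.403 -0.520
outer loop
vertex 2.425 -1.985 -5.048
vertex 1.746 -2.183 -4.219
vertex 2.35 -1.295 -4.405
endloop
endfacet
facet normal 0.966 0.225 -0.129
outer loop
vertex 2.425 -1.985 -5.048
vertex 2.35 -1.295 -4.405
vertex 2.814 -2.757 -3.481
endloop
endfacet
facet normal -0.827 0.067 -0.559
outer loop
vertex -4.751 -1.412 2.874
vertex -5.441 -0.279 4.031
vertex -3.976 0.052 1.903
endloop
endfacet
facet normal 0.392 -0.644 -0.657
outer loop
vertex -2.339 -0.081 3.009
vertex -4.751 -1.412 2.874
vertex -3.976 0.052 1.903
endloop
endfacet
facet normal -0.827 0.067 -0.559
outer loop
vertex -3.976 0.052 1.903
vertex -5.441 -0.279 4.031
vertex -4.666 1.185 3.06
endloop
endfacet
facet normal 0.404 0.762 -0.506
outer loop
vertex -4.666 1.185 3.06
vertex -2.339 -0.081 3.009
vertex -3.976 0.052 1.903
endloop
endfacet
facet normal -0.404 -0.762 0.506
outer loop
vertex -4.751 -1.412 2.874
vertex -3.804 -0.412 5.137
vertex -5.441 -0.279 4.031
endloop
endfacet
facet normal 0.392 -0.644 -0.657
outer loop
vertex -3.114 -1.545 3.98
vertex -4.751 -1.412 2.874
vertex -2.339 -0.081 3.009
endloop
endfacet
facet normal -0.404 -0.762 0.506
outer loop
vertex -3.114 -1.545 3.98
vertex -3.804 -0.412 5.137
vertex -4.751 -1.412 2.874
endloop
endfacet
facet normal -0.392 0.644 0.657
outer loop
vertex -5.441 -0.279 4.031
vertex -3.804 -0.412 5.137
vertex -4.666 1.185 3.06
endloop
endfacet
facet normal 0.404 0.762 -0.506
outer loop
vertex -3.029 1.052 4.166
vertex -2.339 -0.081 3.009
vertex -4.666 1.185 3.06
endloop
endfacet
facet normal -0.392 0.644 0.657
outer loop
vertex -4.666 1.185 3.06
vertex -3.804 -0.412 5.137
vertex -3.029 1.052 4.166
endloop
endfacet
facet normal 0.827 -0.067 0.559
outer loop
vertex -3.029 1.052 4.166
vertex -3.114 -1.545 3.98
vertex -2.339 -0.081 3.009
endloop
endfacet
facet normal 0.827 -0.067 0.559
outer loop
vertex -3.804 -0.412 5.137
vertex -3.114 -1.545 3.98
vertex -3.029 1.052 4.166
endloop
endfacet

endsolid


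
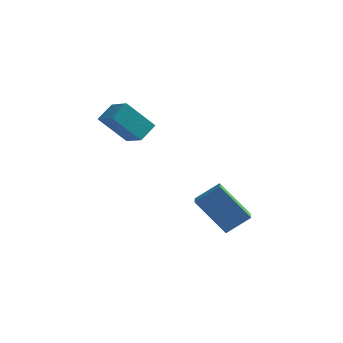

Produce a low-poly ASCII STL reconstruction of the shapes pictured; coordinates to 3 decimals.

solid 
facet normal -0.722 0.571 -0.392
outer loop
vertex -4.085 -2.981 4.009
vertex -3.752 -2.173 4.572
vertex -2.986 -2.506 2.678
endloop
endfacet
facet normal -0.320 -0.777 -0.542
outer loop
vertex -2.048 -3.247 3.188
vertex -4.085 -2.981 4.009
vertex -2.986 -2.506 2.678
endloop
endfacet
facet normal -0.722 0.570 -0.392
outer loop
vertex -2.986 -2.506 2.678
vertex -3.752 -2.173 4.572
vertex -2.653 -1.697 3.242
endloop
endfacet
facet normal 0.614 0.266 -0.743
outer loop
vertex -2.653 -1.697 3.242
vertex -2.048 -3.247 3.188
vertex -2.986 -2.506 2.678
endloop
endfacet
facet normal -0.614 -0.265 0.744
outer loop
vertex -4.085 -2.981 4.009
vertex -2.814 -2.914 5.082
vertex -3.752 -2.173 4.572
endloop
endfacet
facet normal -0.320 -0.777 -0.542
outer loop
vertex -3.147 -3.723 4.518
vertex -4.085 -2.981 4.009
vertex -2.048 -3.247 3.188
endloop
endfacet
facet normal -0.614 -0.266 0.744
outer loop
vertex -3.147 -3.723 4.518
vertex -2.814 -2.914 5.082
vertex -4.085 -2.981 4.009
endloop
endfacet
facet normal 0.319 0.777 0.542
outer loop
vertex -3.752 -2.173 4.572
vertex -2.814 -2.914 5.082
vertex -2.653 -1.697 3.242
endloop
endfacet
facet normal 0.614 0.265 -0.744
outer loop
vertex -1.715 -2.439 3.751
vertex -2.048 -3.247 3.188
vertex -2.653 -1.697 3.242
endloop
endfacet
facet normal 0.321 0.777 0.542
outer loop
vertex -2.653 -1.697 3.242
vertex -2.814 -2.914 5.082
vertex -1.715 -2.439 3.751
endloop
endfacet
facet normal 0.722 -0.571 0.392
outer loop
vertex -1.715 -2.439 3.751
vertex -3.147 -3.723 4.518
vertex -2.048 -3.247 3.188
endloop
endfacet
facet normal 0.722 -0.570 0.392
outer loop
vertex -2.814 -2.914 5.082
vertex -3.147 -3.723 4.518
vertex -1.715 -2.439 3.751
endloop
endfacet
facet normal -0.684 -0.426 -0.593
outer loop
vertex 0.373 -3.466 0.01
vertex 0.001 -2.318 -0.386
vertex 1.77 -3.549 -1.542
endloop
endfacet
facet normal 0.293 -0.904 0.312
outer loop
vertex 2.679 -2.982 -0.754
vertex 0.373 -3.466 0.01
vertex 1.77 -3.549 -1.542
endloop
endfacet
facet normal -0.684 -0.426 -0.593
outer loop
vertex 1.77 -3.549 -1.542
vertex 0.001 -2.318 -0.386
vertex 1.398 -2.401 -1.938
endloop
endfacet
facet normal 0.668 -0.040 -0.743
outer loop
vertex 1.398 -2.401 -1.938
vertex 2.679 -2.982 -0.754
vertex 1.77 -3.549 -1.542
endloop
endfacet
facet normal -0.668 0.040 0.743
outer loop
vertex 0.373 -3.466 0.01
vertex 0.91 -1.751 0.402
vertex 0.001 -2.318 -0.386
endloop
endfacet
facet normal 0.293 -0.904 0.312
outer loop
vertex 1.282 -2.899 0.798
vertex 0.373 -3.466 0.01
vertex 2.679 -2.982 -0.754
endloop
endfacet
facet normal -0.668 0.040 0.743
outer loop
vertex 1.282 -2.899 0.798
vertex 0.91 -1.751 0.402
vertex 0.373 -3.466 0.01
endloop
endfacet
facet normal -0.293 0.904 -0.312
outer loop
vertex 0.001 -2.318 -0.386
vertex 0.91 -1.751 0.402
vertex 1.398 -2.401 -1.938
endloop
endfacet
facet normal 0.668 -0.040 -0.743
outer loop
vertex 2.307 -1.834 -1.15
vertex 2.679 -2.982 -0.754
vertex 1.398 -2.401 -1.938
endloop
endfacet
facet normal -0.293 0.904 -0.312
outer loop
vertex 1.398 -2.401 -1.938
vertex 0.91 -1.751 0.402
vertex 2.307 -1.834 -1.15
endloop
endfacet
facet normal 0.684 0.426 0.593
outer loop
vertex 2.307 -1.834 -1.15
vertex 1.282 -2.899 0.798
vertex 2.679 -2.982 -0.754
endloop
endfacet
facet normal 0.684 0.426 0.593
outer loop
vertex 0.91 -1.751 0.402
vertex 1.282 -2.899 0.798
vertex 2.307 -1.834 -1.15
endloop
endfacet

endsolid


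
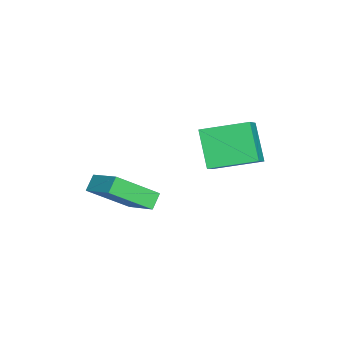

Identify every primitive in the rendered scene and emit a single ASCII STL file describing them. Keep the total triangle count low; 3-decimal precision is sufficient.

solid 
facet normal -0.615 -0.647 -0.450
outer loop
vertex -0.678 -3.724 0.194
vertex -1.265 -3.544 0.738
vertex -1.392 -2.148 -1.098
endloop
endfacet
facet normal 0.715 -0.220 -0.664
outer loop
vertex -0.295 -0.996 -0.298
vertex -0.678 -3.724 0.194
vertex -1.392 -2.148 -1.098
endloop
endfacet
facet normal -0.617 -0.647 -0.449
outer loop
vertex -1.392 -2.148 -1.098
vertex -1.265 -3.544 0.738
vertex -1.978 -1.967 -0.554
endloop
endfacet
facet normal -0.330 0.730 -0.598
outer loop
vertex -1.978 -1.967 -0.554
vertex -0.295 -0.996 -0.298
vertex -1.392 -2.148 -1.098
endloop
endfacet
facet normal 0.330 -0.730 0.598
outer loop
vertex -0.678 -3.724 0.194
vertex -0.168 -2.392 1.538
vertex -1.265 -3.544 0.738
endloop
endfacet
facet normal 0.715 -0.220 -0.663
outer loop
vertex 0.418 -2.573 0.994
vertex -0.678 -3.724 0.194
vertex -0.295 -0.996 -0.298
endloop
endfacet
facet normal 0.330 -0.730 0.598
outer loop
vertex 0.418 -2.573 0.994
vertex -0.168 -2.392 1.538
vertex -0.678 -3.724 0.194
endloop
endfacet
facet normal -0.715 0.220 0.663
outer loop
vertex -1.265 -3.544 0.738
vertex -0.168 -2.392 1.538
vertex -1.978 -1.967 -0.554
endloop
endfacet
facet normal -0.330 0.730 -0.598
outer loop
vertex -0.882 -0.816 0.246
vertex -0.295 -0.996 -0.298
vertex -1.978 -1.967 -0.554
endloop
endfacet
facet normal -0.715 0.220 0.663
outer loop
vertex -1.978 -1.967 -0.554
vertex -0.168 -2.392 1.538
vertex -0.882 -0.816 0.246
endloop
endfacet
facet normal 0.615 0.647 0.450
outer loop
vertex -0.882 -0.816 0.246
vertex 0.418 -2.573 0.994
vertex -0.295 -0.996 -0.298
endloop
endfacet
facet normal 0.616 0.647 0.449
outer loop
vertex -0.168 -2.392 1.538
vertex 0.418 -2.573 0.994
vertex -0.882 -0.816 0.246
endloop
endfacet
facet normal -0.560 -0.273 0.782
outer loop
vertex -3.417 0.28 2.403
vertex -3.663 2.297 2.932
vertex -4.623 0.353 1.565
endloop
endfacet
facet normal 0.117 -0.961 -0.252
outer loop
vertex -3.537 0.883 0.048
vertex -3.417 0.28 2.403
vertex -4.623 0.353 1.565
endloop
endfacet
facet normal -0.560 -0.273 0.782
outer loop
vertex -4.623 0.353 1.565
vertex -3.663 2.297 2.932
vertex -4.869 2.37 2.094
endloop
endfacet
facet normal -0.820 0.049 -0.570
outer loop
vertex -4.869 2.37 2.094
vertex -3.537 0.883 0.048
vertex -4.623 0.353 1.565
endloop
endfacet
facet normal 0.820 -0.049 0.570
outer loop
vertex -3.417 0.28 2.403
vertex -2.577 2.827 1.415
vertex -3.663 2.297 2.932
endloop
endfacet
facet normal 0.117 -0.961 -0.252
outer loop
vertex -2.331 0.81 0.886
vertex -3.417 0.28 2.403
vertex -3.537 0.883 0.048
endloop
endfacet
facet normal 0.820 -0.049 0.570
outer loop
vertex -2.331 0.81 0.886
vertex -2.577 2.827 1.415
vertex -3.417 0.28 2.403
endloop
endfacet
facet normal -0.117 0.961 0.252
outer loop
vertex -3.663 2.297 2.932
vertex -2.577 2.827 1.415
vertex -4.869 2.37 2.094
endloop
endfacet
facet normal -0.820 0.049 -0.570
outer loop
vertex -3.783 2.9 0.577
vertex -3.537 0.883 0.048
vertex -4.869 2.37 2.094
endloop
endfacet
facet normal -0.117 0.961 0.252
outer loop
vertex -4.869 2.37 2.094
vertex -2.577 2.827 1.415
vertex -3.783 2.9 0.577
endloop
endfacet
facet normal 0.560 0.273 -0.782
outer loop
vertex -3.783 2.9 0.577
vertex -2.331 0.81 0.886
vertex -3.537 0.883 0.048
endloop
endfacet
facet normal 0.560 0.273 -0.782
outer loop
vertex -2.577 2.827 1.415
vertex -2.331 0.81 0.886
vertex -3.783 2.9 0.577
endloop
endfacet

endsolid
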